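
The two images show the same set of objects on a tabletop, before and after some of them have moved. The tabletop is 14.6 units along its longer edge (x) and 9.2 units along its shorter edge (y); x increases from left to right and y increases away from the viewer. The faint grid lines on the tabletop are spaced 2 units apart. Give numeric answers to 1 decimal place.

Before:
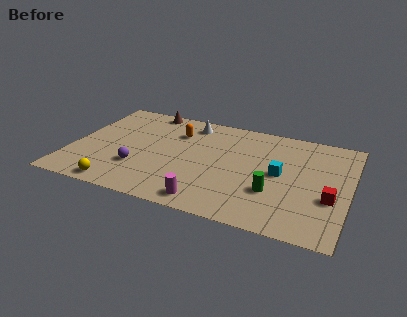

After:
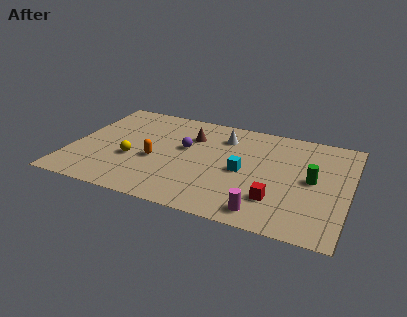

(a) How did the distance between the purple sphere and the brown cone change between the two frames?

-4.4

The distance was about 5.6 in the first image and 1.2 in the second, so they moved 4.4 units closer together.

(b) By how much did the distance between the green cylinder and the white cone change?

-1.4

The distance was about 6.9 in the first image and 5.5 in the second, so they moved 1.4 units closer together.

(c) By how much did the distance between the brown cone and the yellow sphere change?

-3.3

Before: roughly 7.5 units apart; after: 4.2. That's 3.3 units closer together.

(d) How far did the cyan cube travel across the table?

1.9

The cyan cube moved from about (11.0, 4.7) to (9.1, 4.3), a distance of √(1.9² + 0.4²) ≈ 1.9.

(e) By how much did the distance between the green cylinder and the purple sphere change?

-0.3

Before: roughly 7.1 units apart; after: 6.8. That's 0.3 units closer together.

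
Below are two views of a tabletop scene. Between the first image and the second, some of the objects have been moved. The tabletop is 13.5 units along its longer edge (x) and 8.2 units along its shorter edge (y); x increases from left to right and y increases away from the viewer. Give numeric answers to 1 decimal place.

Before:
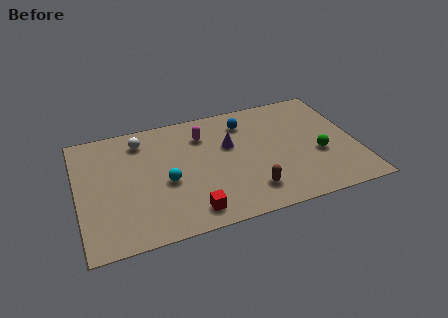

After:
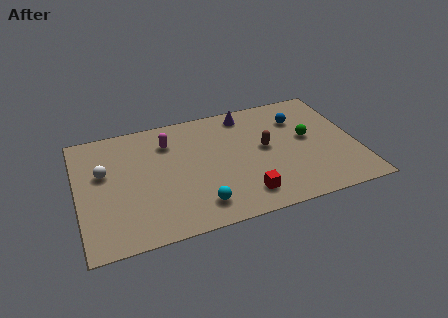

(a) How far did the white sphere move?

2.5

The white sphere was near (3.2, 6.7) before and (1.3, 5.0) after, so it travelled √(1.9² + 1.7²) ≈ 2.5 units.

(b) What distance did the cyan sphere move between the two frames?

2.4

The cyan sphere moved from about (4.2, 3.5) to (5.6, 1.5), a distance of √(1.4² + 2.0²) ≈ 2.4.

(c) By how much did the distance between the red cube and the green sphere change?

-2.2

The distance was about 6.7 in the first image and 4.5 in the second, so they moved 2.2 units closer together.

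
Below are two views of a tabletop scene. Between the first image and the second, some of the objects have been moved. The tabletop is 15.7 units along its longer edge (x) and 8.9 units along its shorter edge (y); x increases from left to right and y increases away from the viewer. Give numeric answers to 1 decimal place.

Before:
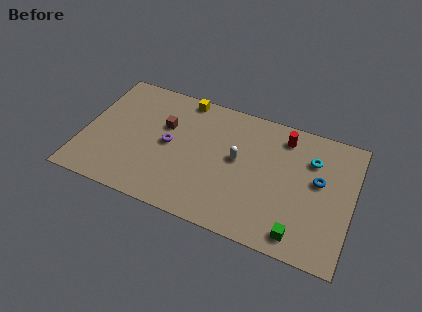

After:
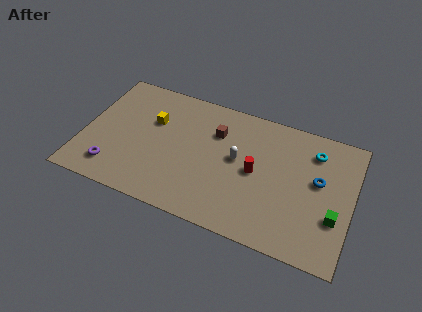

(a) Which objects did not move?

the white capsule and the blue torus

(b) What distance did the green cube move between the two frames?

2.6

The green cube moved from about (12.9, 1.2) to (14.8, 3.0), a distance of √(1.9² + 1.8²) ≈ 2.6.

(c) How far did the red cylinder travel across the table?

3.3

The red cylinder was near (11.5, 7.4) before and (10.1, 4.4) after, so it travelled √(1.4² + 3.0²) ≈ 3.3 units.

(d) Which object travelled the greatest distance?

the purple torus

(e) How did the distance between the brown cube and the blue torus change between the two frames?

-2.9

They were about 9.1 units apart before and 6.2 after — 2.9 units closer together.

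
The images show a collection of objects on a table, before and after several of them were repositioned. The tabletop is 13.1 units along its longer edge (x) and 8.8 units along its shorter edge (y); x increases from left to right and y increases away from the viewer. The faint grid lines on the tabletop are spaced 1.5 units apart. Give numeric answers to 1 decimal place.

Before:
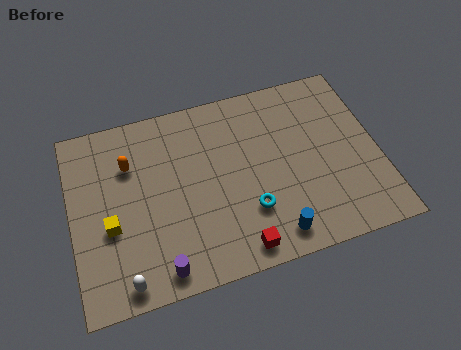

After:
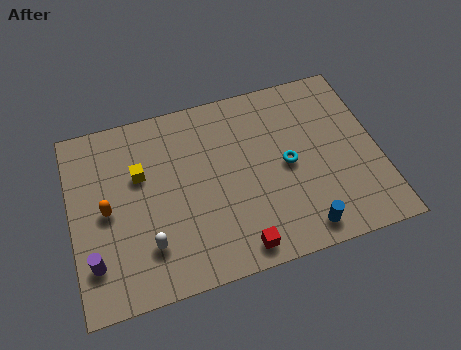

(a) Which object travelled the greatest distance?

the purple cylinder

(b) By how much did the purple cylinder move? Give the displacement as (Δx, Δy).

(-2.7, 1.1)

The purple cylinder was at about (3.5, 1.0) and moved to about (0.8, 2.1).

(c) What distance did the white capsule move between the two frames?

1.7

The white capsule moved from about (2.0, 0.9) to (3.1, 2.2), a distance of √(1.1² + 1.3²) ≈ 1.7.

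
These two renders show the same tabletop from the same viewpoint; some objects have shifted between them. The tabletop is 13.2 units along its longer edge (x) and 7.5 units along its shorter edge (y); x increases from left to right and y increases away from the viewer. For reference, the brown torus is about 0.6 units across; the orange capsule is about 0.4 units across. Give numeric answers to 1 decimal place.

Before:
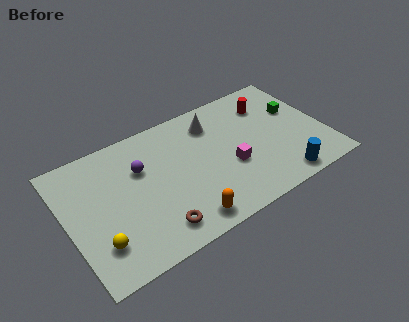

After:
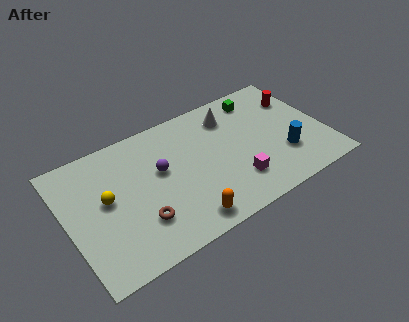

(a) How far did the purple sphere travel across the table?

1.1

The purple sphere moved from about (3.9, 5.0) to (4.8, 4.4), a distance of √(0.9² + 0.6²) ≈ 1.1.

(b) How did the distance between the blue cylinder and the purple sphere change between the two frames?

-1.3

The distance was about 7.8 in the first image and 6.5 in the second, so they moved 1.3 units closer together.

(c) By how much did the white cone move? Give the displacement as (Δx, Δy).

(0.9, 0.0)

From the two frames, the white cone sits at roughly (7.8, 5.9) before and (8.7, 5.9) after.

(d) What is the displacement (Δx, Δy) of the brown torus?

(-0.7, 0.8)

The brown torus was at about (4.1, 1.3) and moved to about (3.4, 2.1).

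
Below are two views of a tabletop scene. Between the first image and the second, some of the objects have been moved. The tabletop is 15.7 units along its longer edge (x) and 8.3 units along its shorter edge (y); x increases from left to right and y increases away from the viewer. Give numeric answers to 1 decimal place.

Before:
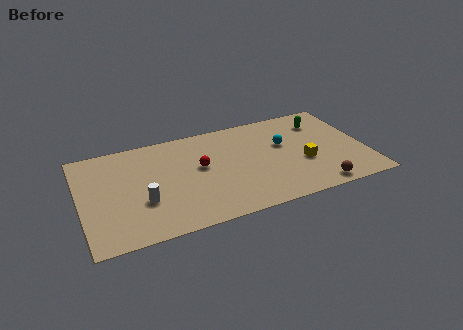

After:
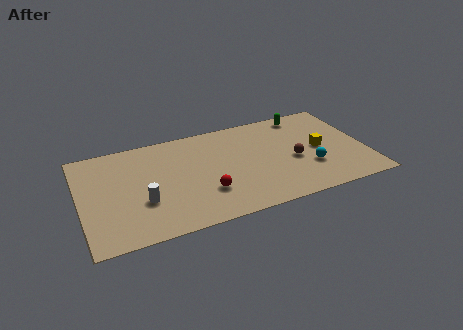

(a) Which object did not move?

the white cylinder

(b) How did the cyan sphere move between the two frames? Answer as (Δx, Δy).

(1.2, -2.4)

The cyan sphere was at about (11.3, 5.1) and moved to about (12.5, 2.7).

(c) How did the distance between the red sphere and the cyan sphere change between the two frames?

+1.1

They were about 4.7 units apart before and 5.8 after — 1.1 units further apart.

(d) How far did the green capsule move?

1.3

The green capsule moved from about (13.6, 6.4) to (12.7, 7.3), a distance of √(0.9² + 0.9²) ≈ 1.3.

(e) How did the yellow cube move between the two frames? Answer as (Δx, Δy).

(1.0, 0.9)

From the two frames, the yellow cube sits at roughly (12.2, 3.2) before and (13.2, 4.1) after.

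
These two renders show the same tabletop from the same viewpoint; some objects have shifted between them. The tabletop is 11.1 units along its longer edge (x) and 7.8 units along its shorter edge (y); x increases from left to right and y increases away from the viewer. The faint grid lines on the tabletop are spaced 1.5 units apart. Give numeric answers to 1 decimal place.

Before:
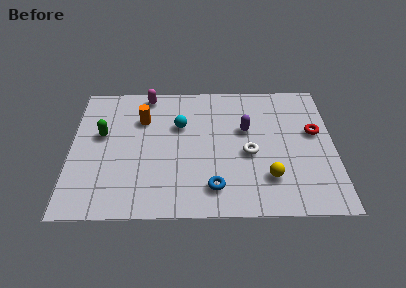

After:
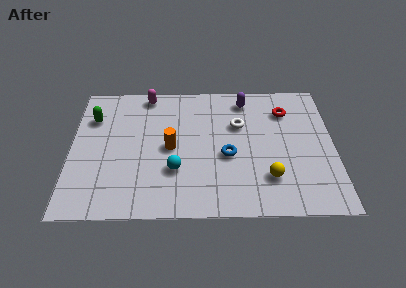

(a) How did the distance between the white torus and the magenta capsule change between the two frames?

-1.3

The distance was about 5.6 in the first image and 4.3 in the second, so they moved 1.3 units closer together.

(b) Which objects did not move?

the yellow sphere and the magenta capsule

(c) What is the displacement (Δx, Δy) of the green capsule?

(-0.4, 1.0)

The green capsule started near (1.3, 4.6) and ended near (0.9, 5.6).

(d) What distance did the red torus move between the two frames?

1.8

The red torus was near (10.3, 4.6) before and (9.1, 5.9) after, so it travelled √(1.2² + 1.3²) ≈ 1.8 units.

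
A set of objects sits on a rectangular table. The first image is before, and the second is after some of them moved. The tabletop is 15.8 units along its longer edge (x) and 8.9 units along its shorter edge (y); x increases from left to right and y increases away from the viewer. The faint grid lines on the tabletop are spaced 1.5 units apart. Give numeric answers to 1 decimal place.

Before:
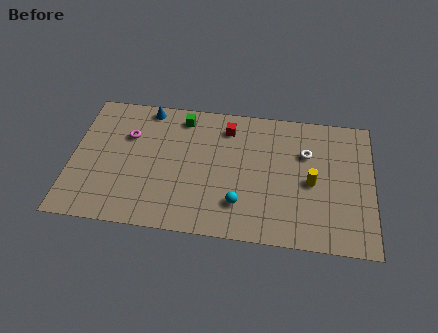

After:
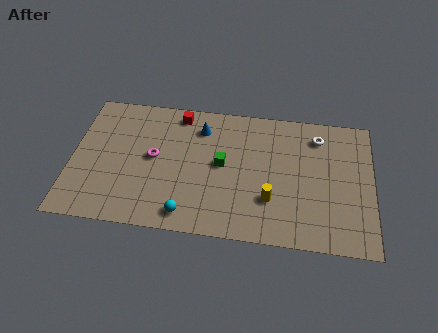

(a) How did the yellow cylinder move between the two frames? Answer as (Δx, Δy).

(-2.1, -1.4)

The yellow cylinder started near (12.6, 4.1) and ended near (10.5, 2.7).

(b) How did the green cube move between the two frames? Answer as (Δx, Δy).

(2.2, -2.9)

From the two frames, the green cube sits at roughly (5.7, 7.6) before and (7.9, 4.7) after.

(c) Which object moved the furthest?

the green cube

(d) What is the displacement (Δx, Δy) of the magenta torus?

(1.4, -1.3)

The magenta torus was at about (2.9, 6.0) and moved to about (4.3, 4.7).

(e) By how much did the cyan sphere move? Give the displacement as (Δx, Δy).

(-2.7, -1.0)

The cyan sphere started near (8.9, 2.2) and ended near (6.2, 1.2).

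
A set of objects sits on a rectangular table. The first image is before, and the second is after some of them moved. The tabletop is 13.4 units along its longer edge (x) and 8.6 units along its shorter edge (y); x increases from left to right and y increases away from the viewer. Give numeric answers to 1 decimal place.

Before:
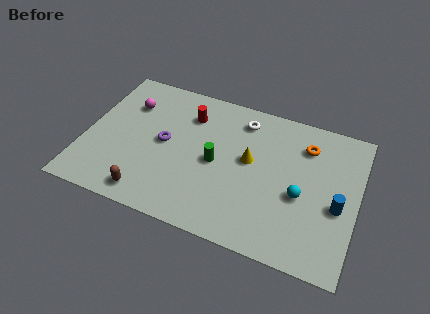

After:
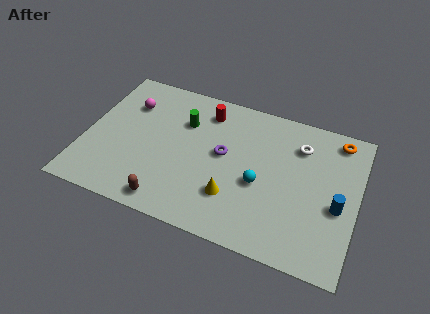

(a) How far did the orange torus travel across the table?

1.7

The orange torus was near (10.7, 6.6) before and (12.2, 7.5) after, so it travelled √(1.5² + 0.9²) ≈ 1.7 units.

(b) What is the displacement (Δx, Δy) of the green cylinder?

(-1.8, 1.9)

From the two frames, the green cylinder sits at roughly (6.5, 4.1) before and (4.7, 6.0) after.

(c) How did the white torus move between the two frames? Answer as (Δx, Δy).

(2.9, -0.6)

From the two frames, the white torus sits at roughly (7.5, 7.1) before and (10.4, 6.5) after.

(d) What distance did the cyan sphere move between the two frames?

2.0

The cyan sphere was near (10.7, 3.6) before and (8.7, 3.6) after, so it travelled √(2.0² + 0.0²) ≈ 2.0 units.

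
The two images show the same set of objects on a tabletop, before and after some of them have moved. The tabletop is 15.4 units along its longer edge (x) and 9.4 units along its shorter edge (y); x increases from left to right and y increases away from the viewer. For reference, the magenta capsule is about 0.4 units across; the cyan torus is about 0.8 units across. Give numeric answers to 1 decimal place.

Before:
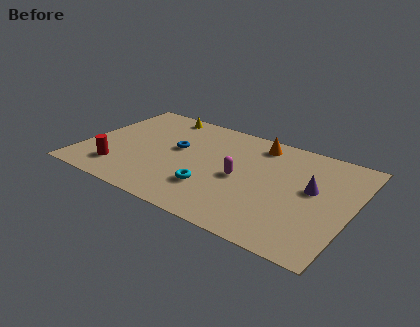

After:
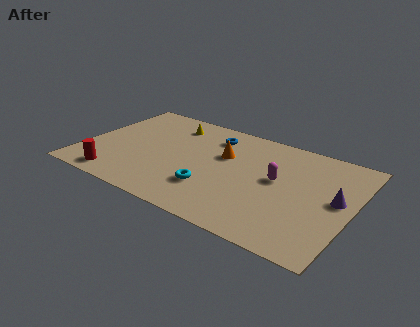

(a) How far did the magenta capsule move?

2.2

The magenta capsule was near (9.1, 4.4) before and (11.1, 5.2) after, so it travelled √(2.0² + 0.8²) ≈ 2.2 units.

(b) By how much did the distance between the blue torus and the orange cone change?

-3.4

They were about 5.1 units apart before and 1.7 after — 3.4 units closer together.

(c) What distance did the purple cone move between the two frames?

1.4

The purple cone was near (13.1, 5.3) before and (14.5, 5.0) after, so it travelled √(1.4² + 0.3²) ≈ 1.4 units.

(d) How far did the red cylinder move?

0.8

The red cylinder was near (2.4, 2.0) before and (2.4, 1.2) after, so it travelled √(0.0² + 0.8²) ≈ 0.8 units.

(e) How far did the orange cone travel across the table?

2.6

The orange cone moved from about (9.6, 8.0) to (7.9, 6.0), a distance of √(1.7² + 2.0²) ≈ 2.6.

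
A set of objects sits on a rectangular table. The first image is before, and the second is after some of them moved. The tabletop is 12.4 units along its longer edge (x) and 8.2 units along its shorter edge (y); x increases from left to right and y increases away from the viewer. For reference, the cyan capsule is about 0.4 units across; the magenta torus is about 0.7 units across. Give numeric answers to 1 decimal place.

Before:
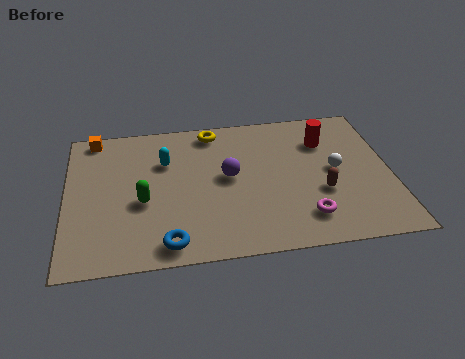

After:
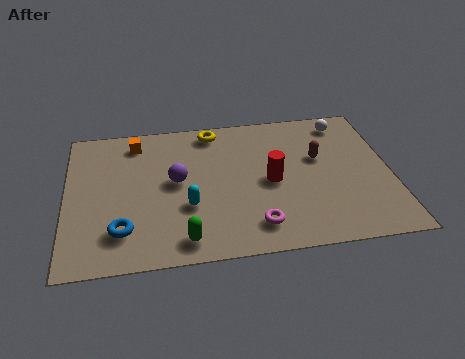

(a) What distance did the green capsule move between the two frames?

2.7

The green capsule was near (2.9, 3.4) before and (4.4, 1.1) after, so it travelled √(1.5² + 2.3²) ≈ 2.7 units.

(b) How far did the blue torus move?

1.9

The blue torus moved from about (3.8, 1.0) to (2.1, 1.9), a distance of √(1.7² + 0.9²) ≈ 1.9.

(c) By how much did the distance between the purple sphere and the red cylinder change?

-0.5

Before: roughly 4.1 units apart; after: 3.6. That's 0.5 units closer together.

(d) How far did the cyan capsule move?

2.8

The cyan capsule moved from about (3.8, 5.6) to (4.6, 2.9), a distance of √(0.8² + 2.7²) ≈ 2.8.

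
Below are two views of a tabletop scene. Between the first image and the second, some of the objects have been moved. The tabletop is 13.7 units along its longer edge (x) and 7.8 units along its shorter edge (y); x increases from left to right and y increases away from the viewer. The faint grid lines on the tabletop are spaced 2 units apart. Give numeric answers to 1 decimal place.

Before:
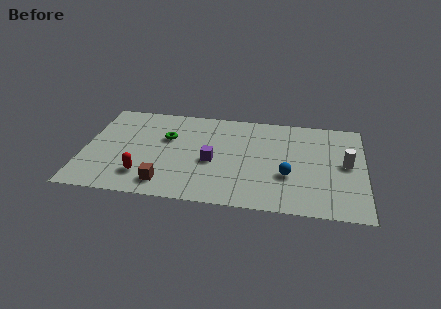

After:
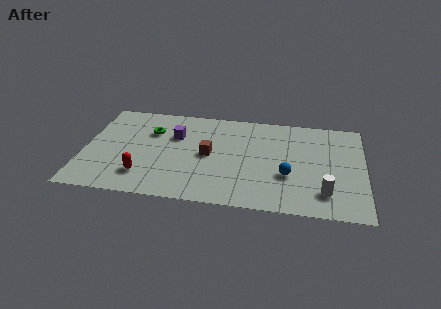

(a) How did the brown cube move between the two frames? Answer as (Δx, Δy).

(2.0, 2.6)

The brown cube started near (4.1, 1.3) and ended near (6.1, 3.9).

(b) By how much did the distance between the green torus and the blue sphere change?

+0.9

The distance was about 6.4 in the first image and 7.3 in the second, so they moved 0.9 units further apart.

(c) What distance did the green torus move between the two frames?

0.9

From (4.0, 5.0) to (3.2, 5.4), the green torus covered √(0.8² + 0.4²) ≈ 0.9 units.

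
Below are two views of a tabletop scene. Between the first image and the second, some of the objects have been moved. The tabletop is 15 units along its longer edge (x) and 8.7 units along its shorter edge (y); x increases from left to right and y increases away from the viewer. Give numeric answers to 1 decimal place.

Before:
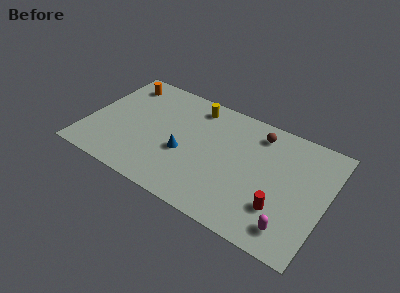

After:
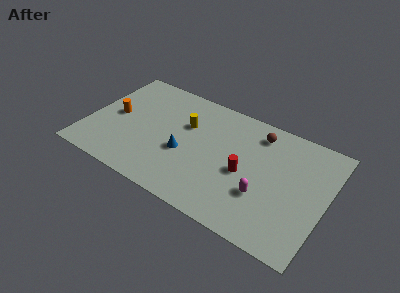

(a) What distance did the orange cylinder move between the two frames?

2.8

From (1.6, 7.2) to (1.6, 4.4), the orange cylinder covered √(0.0² + 2.8²) ≈ 2.8 units.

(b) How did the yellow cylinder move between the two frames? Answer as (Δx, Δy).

(-0.3, -1.7)

The yellow cylinder was at about (6.3, 7.4) and moved to about (6.0, 5.7).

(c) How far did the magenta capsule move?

2.4

The magenta capsule moved from about (13.2, 1.5) to (11.3, 2.9), a distance of √(1.9² + 1.4²) ≈ 2.4.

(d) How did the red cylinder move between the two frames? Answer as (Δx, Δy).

(-2.4, 1.4)

From the two frames, the red cylinder sits at roughly (12.4, 2.5) before and (10.0, 3.9) after.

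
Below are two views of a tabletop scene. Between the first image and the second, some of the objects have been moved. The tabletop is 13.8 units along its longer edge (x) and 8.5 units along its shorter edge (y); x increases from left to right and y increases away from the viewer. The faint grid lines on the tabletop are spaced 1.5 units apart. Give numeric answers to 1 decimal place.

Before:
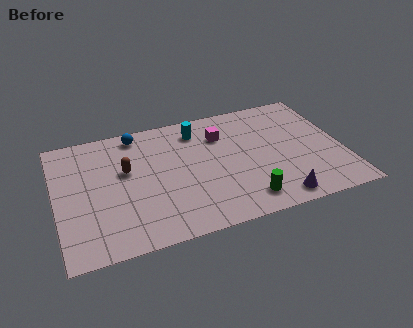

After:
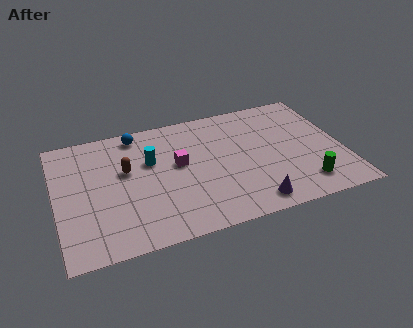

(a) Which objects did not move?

the blue sphere and the brown capsule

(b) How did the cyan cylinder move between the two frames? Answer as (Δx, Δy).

(-2.4, -1.5)

The cyan cylinder was at about (7.0, 6.9) and moved to about (4.6, 5.4).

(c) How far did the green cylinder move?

2.9

The green cylinder moved from about (8.8, 1.4) to (11.7, 1.6), a distance of √(2.9² + 0.2²) ≈ 2.9.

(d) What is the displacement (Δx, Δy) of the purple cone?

(-1.2, 0.1)

The purple cone was at about (10.3, 1.0) and moved to about (9.1, 1.1).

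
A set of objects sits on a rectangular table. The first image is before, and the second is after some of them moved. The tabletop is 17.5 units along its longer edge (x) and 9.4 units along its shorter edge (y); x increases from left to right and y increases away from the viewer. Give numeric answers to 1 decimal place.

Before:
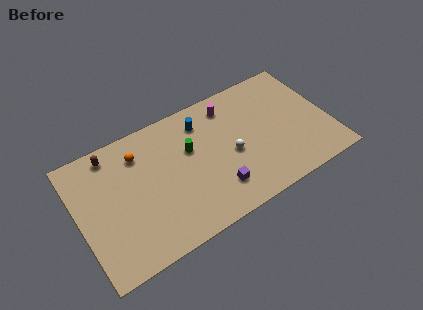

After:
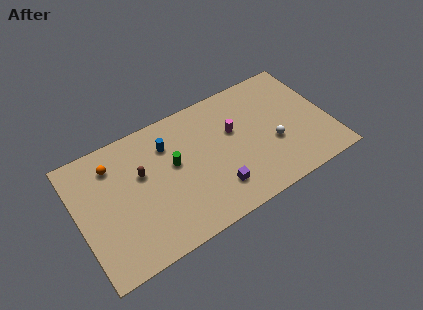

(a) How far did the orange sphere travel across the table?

1.8

From (4.5, 7.3) to (2.7, 7.4), the orange sphere covered √(1.8² + 0.1²) ≈ 1.8 units.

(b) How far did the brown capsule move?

3.0

The brown capsule moved from about (2.7, 8.2) to (4.5, 5.8), a distance of √(1.8² + 2.4²) ≈ 3.0.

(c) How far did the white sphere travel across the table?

3.0

From (10.6, 4.2) to (13.5, 3.6), the white sphere covered √(2.9² + 0.6²) ≈ 3.0 units.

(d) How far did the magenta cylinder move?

2.0

From (11.0, 7.8) to (11.0, 5.8), the magenta cylinder covered √(0.0² + 2.0²) ≈ 2.0 units.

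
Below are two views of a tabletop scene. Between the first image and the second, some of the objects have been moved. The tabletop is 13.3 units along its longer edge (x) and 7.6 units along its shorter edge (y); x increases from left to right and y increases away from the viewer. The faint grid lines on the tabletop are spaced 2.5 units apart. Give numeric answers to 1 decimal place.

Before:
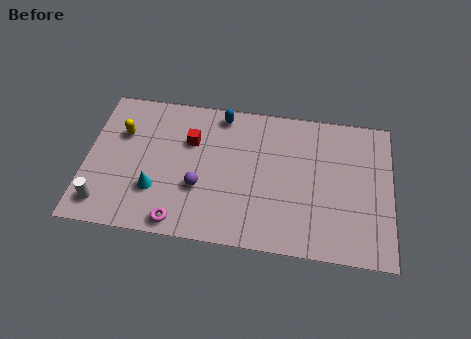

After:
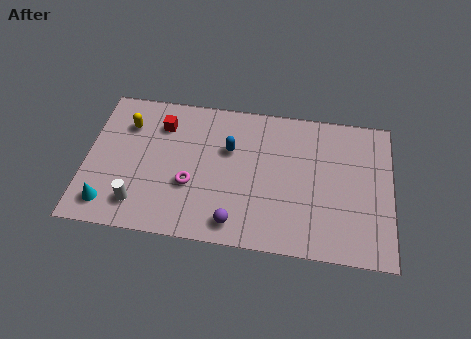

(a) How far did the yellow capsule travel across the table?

0.5

The yellow capsule moved from about (1.5, 5.1) to (1.7, 5.6), a distance of √(0.2² + 0.5²) ≈ 0.5.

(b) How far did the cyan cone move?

2.2

The cyan cone moved from about (3.1, 2.3) to (1.1, 1.3), a distance of √(2.0² + 1.0²) ≈ 2.2.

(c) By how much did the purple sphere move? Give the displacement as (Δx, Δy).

(1.6, -1.6)

The purple sphere was at about (5.0, 2.7) and moved to about (6.6, 1.1).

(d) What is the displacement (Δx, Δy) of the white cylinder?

(1.5, 0.2)

The white cylinder started near (0.9, 1.3) and ended near (2.4, 1.5).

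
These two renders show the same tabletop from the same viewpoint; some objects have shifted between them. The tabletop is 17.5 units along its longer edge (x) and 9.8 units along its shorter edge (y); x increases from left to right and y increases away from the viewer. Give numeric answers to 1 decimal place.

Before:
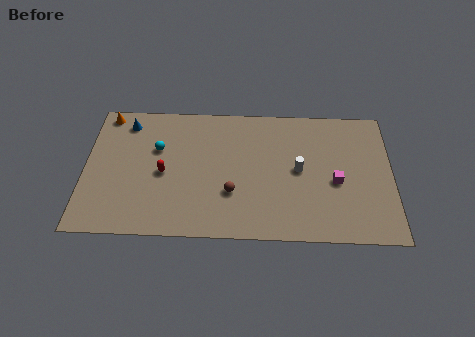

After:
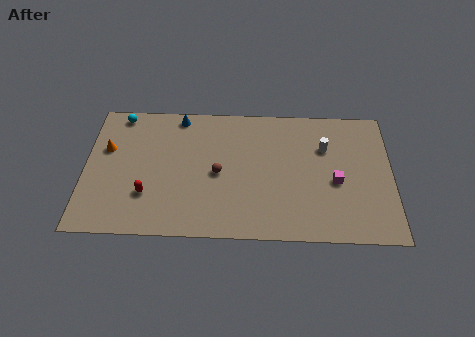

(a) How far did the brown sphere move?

1.6

From (8.4, 3.2) to (7.6, 4.6), the brown sphere covered √(0.8² + 1.4²) ≈ 1.6 units.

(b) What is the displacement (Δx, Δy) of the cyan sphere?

(-2.2, 2.5)

The cyan sphere started near (4.1, 6.3) and ended near (1.9, 8.8).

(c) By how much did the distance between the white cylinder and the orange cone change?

+0.8

The distance was about 11.7 in the first image and 12.5 in the second, so they moved 0.8 units further apart.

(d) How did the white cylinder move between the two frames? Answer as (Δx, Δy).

(1.5, 1.7)

The white cylinder started near (12.2, 5.0) and ended near (13.7, 6.7).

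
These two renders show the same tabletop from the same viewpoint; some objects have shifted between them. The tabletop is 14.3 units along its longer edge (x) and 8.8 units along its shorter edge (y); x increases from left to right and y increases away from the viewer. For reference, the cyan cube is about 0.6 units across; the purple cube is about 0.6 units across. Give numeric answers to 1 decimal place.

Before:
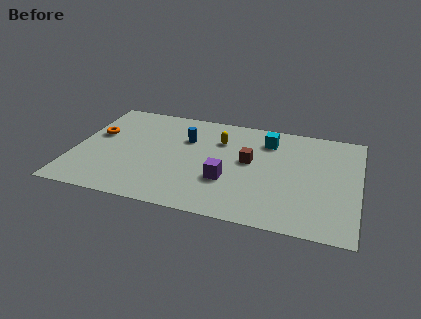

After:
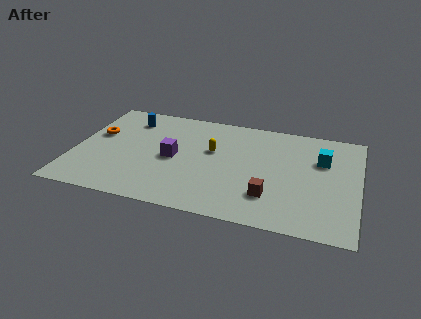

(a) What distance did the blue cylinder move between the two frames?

3.2

From (5.5, 6.0) to (2.5, 7.0), the blue cylinder covered √(3.0² + 1.0²) ≈ 3.2 units.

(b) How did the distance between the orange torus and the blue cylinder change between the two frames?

-2.3

The distance was about 4.6 in the first image and 2.3 in the second, so they moved 2.3 units closer together.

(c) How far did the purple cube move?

3.0

From (7.8, 3.0) to (5.0, 4.2), the purple cube covered √(2.8² + 1.2²) ≈ 3.0 units.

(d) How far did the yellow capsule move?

1.0

From (7.2, 6.3) to (6.9, 5.3), the yellow capsule covered √(0.3² + 1.0²) ≈ 1.0 units.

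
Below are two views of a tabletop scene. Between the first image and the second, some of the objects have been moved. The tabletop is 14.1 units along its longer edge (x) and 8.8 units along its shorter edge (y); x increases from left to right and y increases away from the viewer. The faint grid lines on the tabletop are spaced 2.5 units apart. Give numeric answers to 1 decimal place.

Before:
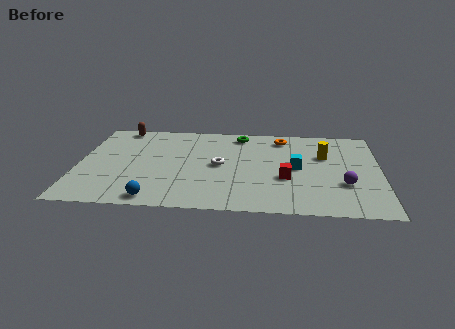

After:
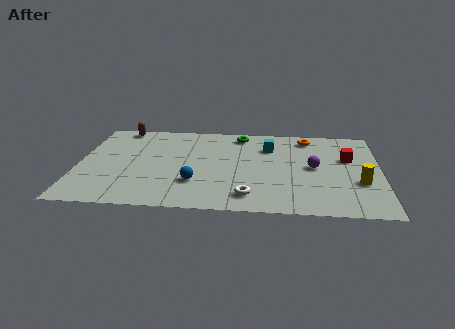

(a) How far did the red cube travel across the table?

3.6

The red cube moved from about (9.7, 3.3) to (12.6, 5.5), a distance of √(2.9² + 2.2²) ≈ 3.6.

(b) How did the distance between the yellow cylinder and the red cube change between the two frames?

-0.5

Before: roughly 3.0 units apart; after: 2.5. That's 0.5 units closer together.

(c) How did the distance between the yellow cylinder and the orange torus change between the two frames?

+2.4

Before: roughly 2.6 units apart; after: 5.0. That's 2.4 units further apart.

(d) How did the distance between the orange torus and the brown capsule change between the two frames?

+1.2

They were about 7.7 units apart before and 8.9 after — 1.2 units further apart.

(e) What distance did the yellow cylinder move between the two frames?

3.1

The yellow cylinder moved from about (11.5, 5.7) to (13.1, 3.1), a distance of √(1.6² + 2.6²) ≈ 3.1.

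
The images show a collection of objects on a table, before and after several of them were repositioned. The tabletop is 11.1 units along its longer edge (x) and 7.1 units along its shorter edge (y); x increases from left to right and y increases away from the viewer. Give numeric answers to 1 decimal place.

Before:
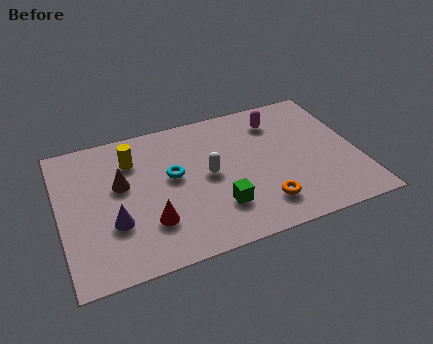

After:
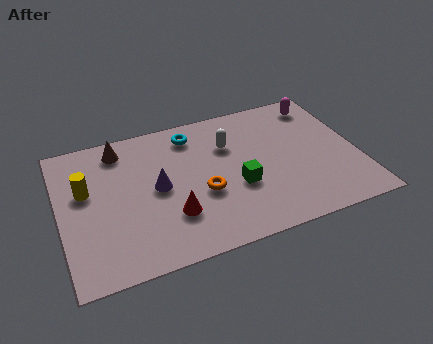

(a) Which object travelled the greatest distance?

the orange torus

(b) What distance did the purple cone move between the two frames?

2.1

The purple cone moved from about (1.9, 2.4) to (3.6, 3.6), a distance of √(1.7² + 1.2²) ≈ 2.1.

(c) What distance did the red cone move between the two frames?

0.8

The red cone moved from about (3.2, 2.0) to (4.0, 2.1), a distance of √(0.8² + 0.1²) ≈ 0.8.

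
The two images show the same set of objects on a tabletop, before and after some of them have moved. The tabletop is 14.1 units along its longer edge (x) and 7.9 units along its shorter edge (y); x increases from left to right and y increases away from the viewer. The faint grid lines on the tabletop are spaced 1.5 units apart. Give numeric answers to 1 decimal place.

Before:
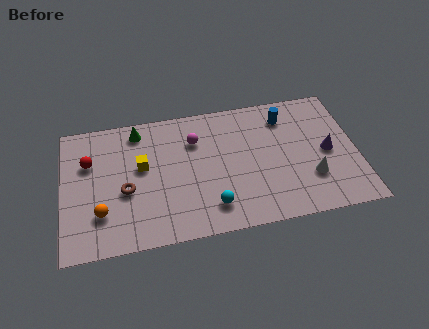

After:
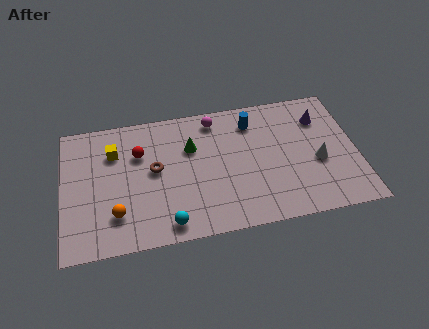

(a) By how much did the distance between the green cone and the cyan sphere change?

-1.7

The distance was about 6.2 in the first image and 4.5 in the second, so they moved 1.7 units closer together.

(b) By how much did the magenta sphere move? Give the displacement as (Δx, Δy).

(1.0, 1.1)

The magenta sphere started near (6.4, 5.7) and ended near (7.4, 6.8).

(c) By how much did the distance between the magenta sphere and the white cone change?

-0.4

Before: roughly 6.3 units apart; after: 5.9. That's 0.4 units closer together.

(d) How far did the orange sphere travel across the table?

0.7

From (1.8, 2.2) to (2.5, 2.0), the orange sphere covered √(0.7² + 0.2²) ≈ 0.7 units.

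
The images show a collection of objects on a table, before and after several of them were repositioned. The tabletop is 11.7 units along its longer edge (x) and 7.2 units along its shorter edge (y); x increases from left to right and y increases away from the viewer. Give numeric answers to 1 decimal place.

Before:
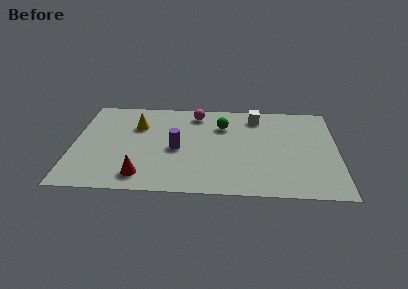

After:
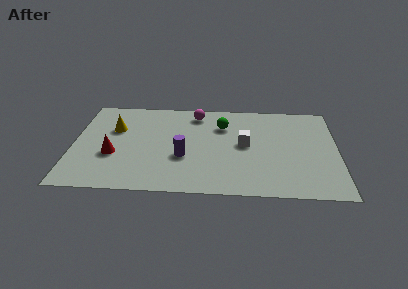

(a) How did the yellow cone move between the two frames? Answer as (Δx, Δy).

(-1.0, -0.3)

From the two frames, the yellow cone sits at roughly (2.8, 5.0) before and (1.8, 4.7) after.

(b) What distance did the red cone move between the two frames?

2.0

The red cone was near (3.1, 1.2) before and (1.8, 2.7) after, so it travelled √(1.3² + 1.5²) ≈ 2.0 units.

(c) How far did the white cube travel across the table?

2.3

The white cube moved from about (8.1, 6.0) to (7.6, 3.8), a distance of √(0.5² + 2.2²) ≈ 2.3.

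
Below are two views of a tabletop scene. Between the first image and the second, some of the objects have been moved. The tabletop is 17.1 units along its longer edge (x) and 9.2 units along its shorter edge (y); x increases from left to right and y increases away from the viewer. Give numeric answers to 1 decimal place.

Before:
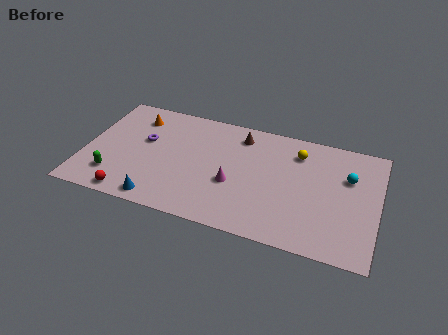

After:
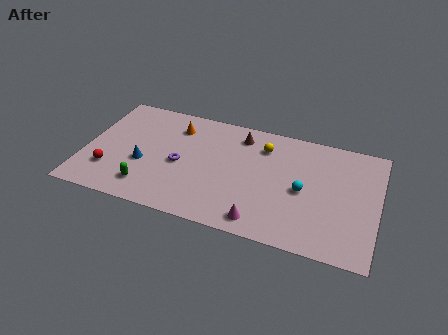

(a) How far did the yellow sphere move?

2.0

The yellow sphere was near (12.3, 7.2) before and (10.3, 7.1) after, so it travelled √(2.0² + 0.1²) ≈ 2.0 units.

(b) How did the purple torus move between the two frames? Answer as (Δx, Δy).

(2.2, -1.3)

The purple torus was at about (3.4, 5.5) and moved to about (5.6, 4.2).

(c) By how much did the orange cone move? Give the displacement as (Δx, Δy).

(2.4, -0.1)

From the two frames, the orange cone sits at roughly (2.7, 7.3) before and (5.1, 7.2) after.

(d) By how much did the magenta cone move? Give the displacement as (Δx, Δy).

(1.8, -2.4)

The magenta cone started near (8.8, 3.6) and ended near (10.6, 1.2).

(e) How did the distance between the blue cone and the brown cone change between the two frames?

-1.1

The distance was about 7.8 in the first image and 6.7 in the second, so they moved 1.1 units closer together.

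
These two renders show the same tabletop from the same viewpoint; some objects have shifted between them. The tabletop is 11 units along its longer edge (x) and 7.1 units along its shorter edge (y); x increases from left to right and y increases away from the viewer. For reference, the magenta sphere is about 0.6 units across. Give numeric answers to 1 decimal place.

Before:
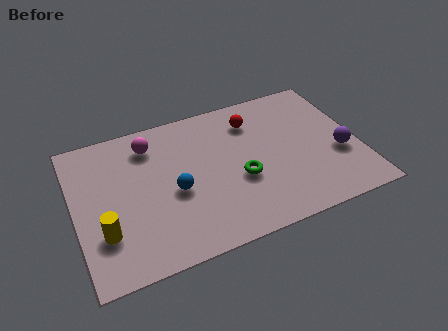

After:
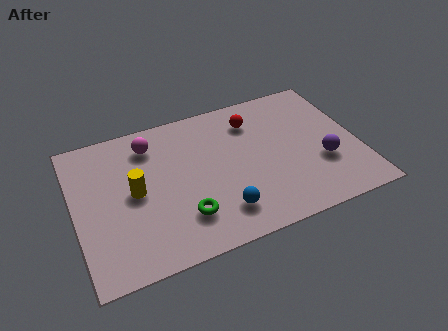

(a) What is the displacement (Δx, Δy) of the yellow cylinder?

(1.3, 1.5)

From the two frames, the yellow cylinder sits at roughly (1.0, 2.1) before and (2.3, 3.6) after.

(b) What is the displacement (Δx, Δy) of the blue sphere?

(1.6, -1.6)

The blue sphere was at about (3.8, 3.1) and moved to about (5.4, 1.5).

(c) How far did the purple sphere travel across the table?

0.7

The purple sphere moved from about (10.2, 2.7) to (9.5, 2.5), a distance of √(0.7² + 0.2²) ≈ 0.7.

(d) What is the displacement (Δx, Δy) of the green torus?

(-2.3, -1.0)

The green torus started near (6.3, 2.8) and ended near (4.0, 1.8).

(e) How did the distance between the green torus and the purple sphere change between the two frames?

+1.6

They were about 3.9 units apart before and 5.5 after — 1.6 units further apart.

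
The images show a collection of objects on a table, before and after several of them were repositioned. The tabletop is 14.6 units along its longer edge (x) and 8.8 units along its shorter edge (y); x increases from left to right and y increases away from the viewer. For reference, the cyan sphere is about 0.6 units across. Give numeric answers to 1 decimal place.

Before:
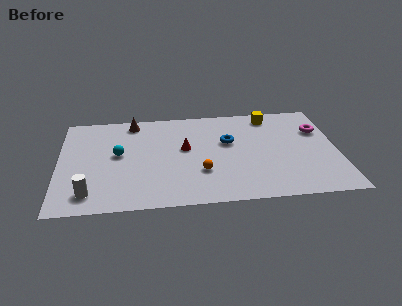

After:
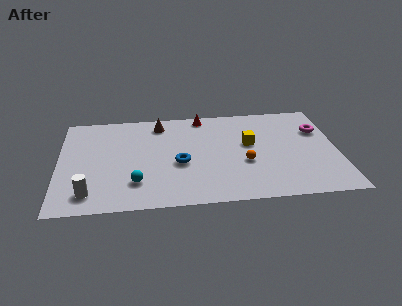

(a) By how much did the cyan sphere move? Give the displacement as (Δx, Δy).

(0.9, -2.6)

The cyan sphere started near (3.1, 4.8) and ended near (4.0, 2.2).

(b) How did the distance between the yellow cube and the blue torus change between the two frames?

+0.8

They were about 3.2 units apart before and 4.0 after — 0.8 units further apart.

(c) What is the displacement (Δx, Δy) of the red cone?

(1.0, 2.9)

The red cone was at about (6.6, 5.0) and moved to about (7.6, 7.9).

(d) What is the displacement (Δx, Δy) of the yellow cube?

(-1.2, -2.5)

From the two frames, the yellow cube sits at roughly (11.2, 7.6) before and (10.0, 5.1) after.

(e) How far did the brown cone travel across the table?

1.4

From (3.9, 7.7) to (5.3, 7.4), the brown cone covered √(1.4² + 0.3²) ≈ 1.4 units.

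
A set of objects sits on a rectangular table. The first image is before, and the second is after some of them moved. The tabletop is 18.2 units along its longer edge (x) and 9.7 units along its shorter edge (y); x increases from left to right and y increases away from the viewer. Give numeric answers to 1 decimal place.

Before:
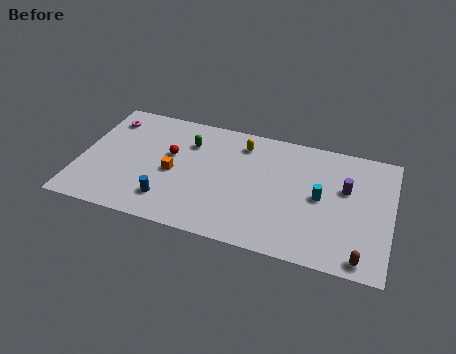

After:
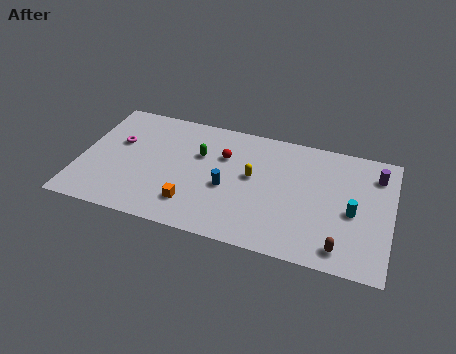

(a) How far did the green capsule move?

1.1

From (6.2, 7.1) to (6.9, 6.3), the green capsule covered √(0.7² + 0.8²) ≈ 1.1 units.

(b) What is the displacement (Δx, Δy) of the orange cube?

(1.3, -2.2)

The orange cube started near (5.5, 4.4) and ended near (6.8, 2.2).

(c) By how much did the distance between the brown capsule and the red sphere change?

-3.6

The distance was about 12.5 in the first image and 8.9 in the second, so they moved 3.6 units closer together.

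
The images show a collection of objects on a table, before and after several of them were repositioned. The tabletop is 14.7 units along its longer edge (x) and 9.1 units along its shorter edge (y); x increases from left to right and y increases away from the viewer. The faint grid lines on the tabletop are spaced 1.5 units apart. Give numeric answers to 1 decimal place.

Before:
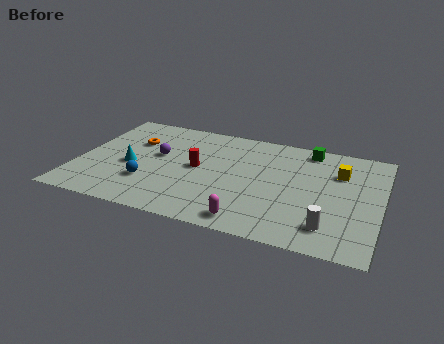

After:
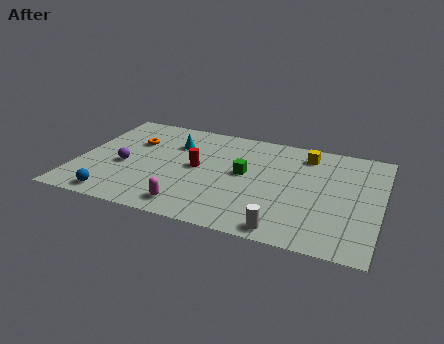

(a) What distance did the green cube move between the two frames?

4.2

The green cube was near (11.0, 8.0) before and (8.1, 4.9) after, so it travelled √(2.9² + 3.1²) ≈ 4.2 units.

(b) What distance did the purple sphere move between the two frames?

2.1

From (3.8, 5.2) to (2.3, 3.8), the purple sphere covered √(1.5² + 1.4²) ≈ 2.1 units.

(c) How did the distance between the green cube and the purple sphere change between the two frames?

-1.8

They were about 7.7 units apart before and 5.9 after — 1.8 units closer together.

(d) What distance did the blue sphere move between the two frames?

2.2

The blue sphere was near (3.6, 2.7) before and (2.2, 1.0) after, so it travelled √(1.4² + 1.7²) ≈ 2.2 units.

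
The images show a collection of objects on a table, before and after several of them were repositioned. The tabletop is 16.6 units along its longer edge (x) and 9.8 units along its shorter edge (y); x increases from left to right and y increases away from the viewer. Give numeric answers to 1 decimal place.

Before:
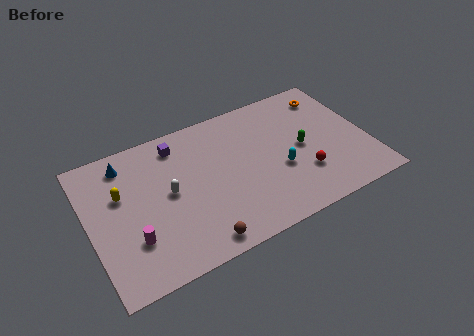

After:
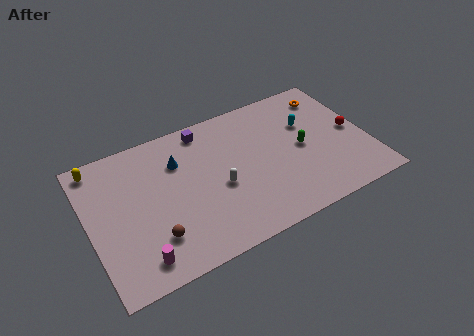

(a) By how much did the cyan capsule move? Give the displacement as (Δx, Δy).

(2.1, 2.6)

The cyan capsule was at about (11.2, 3.8) and moved to about (13.3, 6.4).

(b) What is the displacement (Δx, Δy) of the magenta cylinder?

(0.2, -1.4)

From the two frames, the magenta cylinder sits at roughly (2.3, 2.9) before and (2.5, 1.5) after.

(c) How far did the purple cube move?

1.7

The purple cube moved from about (5.6, 8.2) to (7.3, 8.6), a distance of √(1.7² + 0.4²) ≈ 1.7.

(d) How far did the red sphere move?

3.8

The red sphere was near (12.5, 2.9) before and (15.8, 4.8) after, so it travelled √(3.3² + 1.9²) ≈ 3.8 units.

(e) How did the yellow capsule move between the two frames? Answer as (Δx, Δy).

(-1.1, 2.5)

The yellow capsule was at about (2.0, 6.2) and moved to about (0.9, 8.7).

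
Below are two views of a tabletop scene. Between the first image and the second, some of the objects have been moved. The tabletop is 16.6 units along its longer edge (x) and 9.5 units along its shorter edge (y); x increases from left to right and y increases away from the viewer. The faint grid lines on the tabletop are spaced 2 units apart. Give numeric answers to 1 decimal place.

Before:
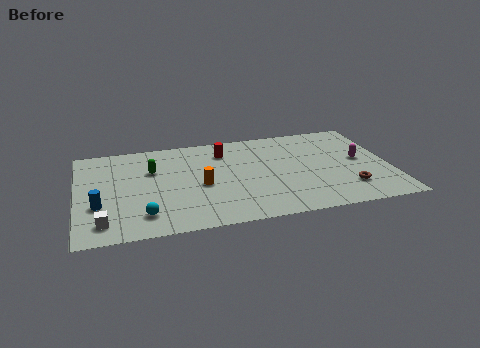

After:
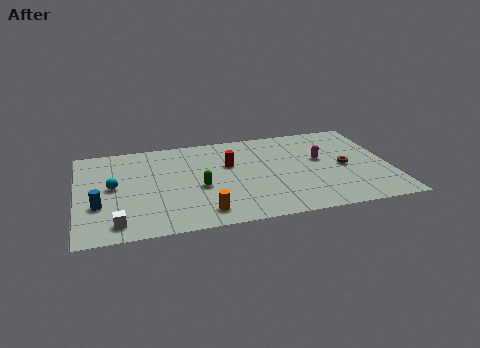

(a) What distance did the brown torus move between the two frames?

2.2

From (14.2, 2.3) to (14.2, 4.5), the brown torus covered √(0.0² + 2.2²) ≈ 2.2 units.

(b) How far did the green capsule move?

3.3

The green capsule was near (4.0, 6.3) before and (6.4, 4.0) after, so it travelled √(2.4² + 2.3²) ≈ 3.3 units.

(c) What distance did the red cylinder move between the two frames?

1.4

The red cylinder moved from about (7.9, 7.4) to (8.1, 6.0), a distance of √(0.2² + 1.4²) ≈ 1.4.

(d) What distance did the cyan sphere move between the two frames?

3.4

The cyan sphere was near (3.4, 1.9) before and (1.9, 5.0) after, so it travelled √(1.5² + 3.1²) ≈ 3.4 units.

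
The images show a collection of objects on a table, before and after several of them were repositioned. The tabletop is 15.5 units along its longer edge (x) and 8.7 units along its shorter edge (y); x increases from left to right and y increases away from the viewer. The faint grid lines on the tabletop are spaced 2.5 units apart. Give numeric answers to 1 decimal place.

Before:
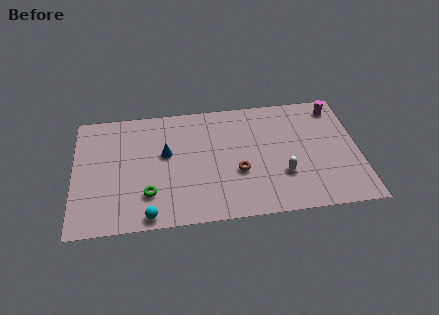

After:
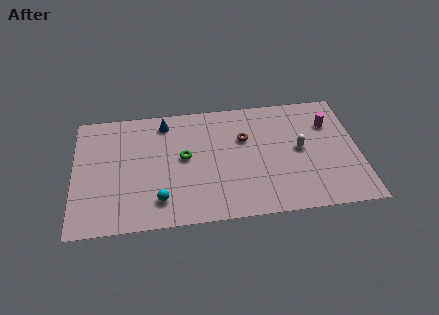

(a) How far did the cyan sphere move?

1.2

The cyan sphere moved from about (4.0, 0.8) to (4.6, 1.8), a distance of √(0.6² + 1.0²) ≈ 1.2.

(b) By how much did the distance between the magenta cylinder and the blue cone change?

-0.6

The distance was about 9.7 in the first image and 9.1 in the second, so they moved 0.6 units closer together.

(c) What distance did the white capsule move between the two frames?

2.0

The white capsule was near (11.3, 2.8) before and (12.3, 4.5) after, so it travelled √(1.0² + 1.7²) ≈ 2.0 units.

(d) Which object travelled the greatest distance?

the green torus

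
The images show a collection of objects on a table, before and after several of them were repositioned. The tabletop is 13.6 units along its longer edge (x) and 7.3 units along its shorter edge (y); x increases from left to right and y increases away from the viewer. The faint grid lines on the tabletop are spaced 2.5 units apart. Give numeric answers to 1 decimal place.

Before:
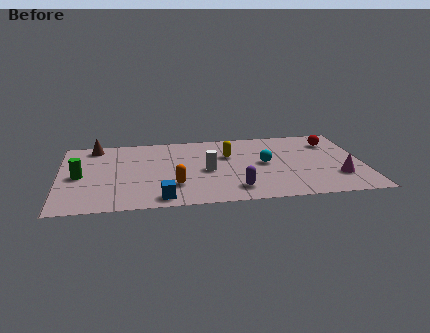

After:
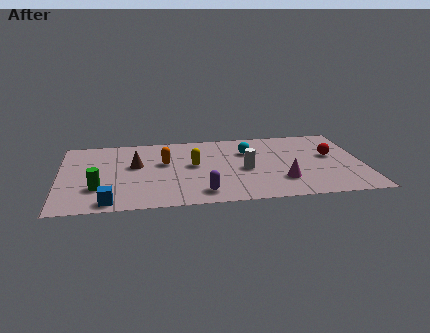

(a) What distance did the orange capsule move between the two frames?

2.3

From (5.1, 2.1) to (4.7, 4.4), the orange capsule covered √(0.4² + 2.3²) ≈ 2.3 units.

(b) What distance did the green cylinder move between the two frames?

1.5

The green cylinder moved from about (0.9, 3.5) to (1.7, 2.2), a distance of √(0.8² + 1.3²) ≈ 1.5.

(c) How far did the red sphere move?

1.4

From (12.3, 5.6) to (12.2, 4.2), the red sphere covered √(0.1² + 1.4²) ≈ 1.4 units.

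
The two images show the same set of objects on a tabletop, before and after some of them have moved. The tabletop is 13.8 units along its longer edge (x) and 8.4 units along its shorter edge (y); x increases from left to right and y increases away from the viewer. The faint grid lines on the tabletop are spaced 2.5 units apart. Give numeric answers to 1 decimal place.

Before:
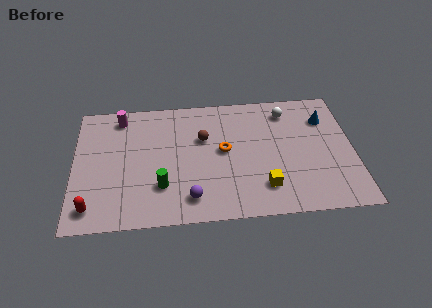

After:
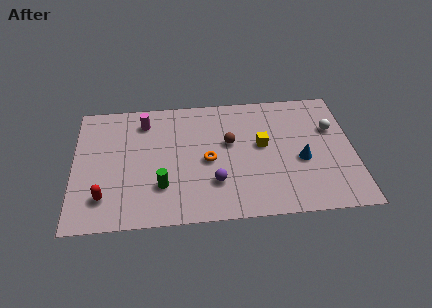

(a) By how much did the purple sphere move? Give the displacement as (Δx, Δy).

(1.2, 0.9)

The purple sphere started near (5.7, 1.5) and ended near (6.9, 2.4).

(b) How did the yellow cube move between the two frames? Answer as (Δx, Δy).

(0.0, 2.8)

The yellow cube started near (9.3, 1.9) and ended near (9.3, 4.7).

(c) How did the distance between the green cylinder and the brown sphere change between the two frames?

+0.6

The distance was about 3.7 in the first image and 4.3 in the second, so they moved 0.6 units further apart.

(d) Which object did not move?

the green cylinder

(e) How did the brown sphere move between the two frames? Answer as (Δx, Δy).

(1.3, -0.4)

The brown sphere was at about (6.4, 5.4) and moved to about (7.7, 5.0).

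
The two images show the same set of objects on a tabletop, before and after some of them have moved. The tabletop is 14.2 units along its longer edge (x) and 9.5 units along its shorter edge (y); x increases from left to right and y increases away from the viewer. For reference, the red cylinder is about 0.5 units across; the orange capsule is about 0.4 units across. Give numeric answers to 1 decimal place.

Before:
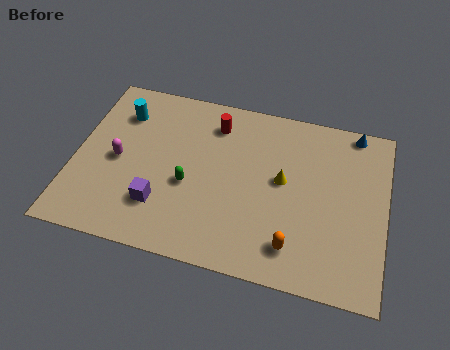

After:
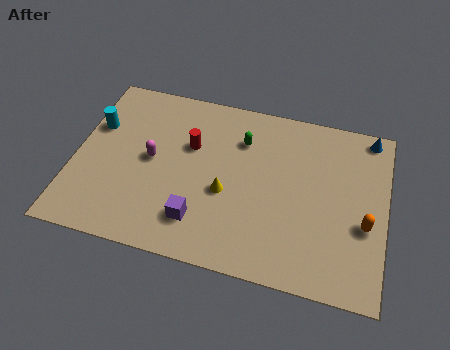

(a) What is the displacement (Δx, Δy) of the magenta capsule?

(1.5, 0.4)

From the two frames, the magenta capsule sits at roughly (2.0, 4.5) before and (3.5, 4.9) after.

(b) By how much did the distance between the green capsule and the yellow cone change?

-1.3

Before: roughly 4.4 units apart; after: 3.1. That's 1.3 units closer together.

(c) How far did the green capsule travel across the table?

3.8

The green capsule moved from about (5.3, 3.9) to (7.5, 7.0), a distance of √(2.2² + 3.1²) ≈ 3.8.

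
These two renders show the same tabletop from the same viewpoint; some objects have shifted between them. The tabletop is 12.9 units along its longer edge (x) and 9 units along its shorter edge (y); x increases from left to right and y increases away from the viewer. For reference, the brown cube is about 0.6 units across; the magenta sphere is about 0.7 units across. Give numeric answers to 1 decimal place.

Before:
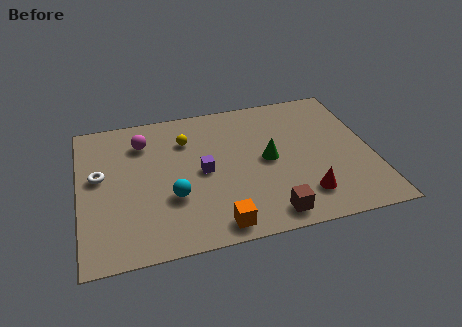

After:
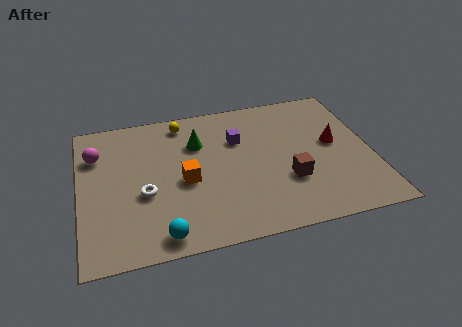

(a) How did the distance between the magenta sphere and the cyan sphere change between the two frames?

+2.1

Before: roughly 4.0 units apart; after: 6.1. That's 2.1 units further apart.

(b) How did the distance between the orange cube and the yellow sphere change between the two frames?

-1.9

They were about 5.7 units apart before and 3.8 after — 1.9 units closer together.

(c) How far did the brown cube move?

2.1

The brown cube was near (8.1, 1.1) before and (9.1, 3.0) after, so it travelled √(1.0² + 1.9²) ≈ 2.1 units.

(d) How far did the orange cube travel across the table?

3.2

From (5.8, 1.0) to (4.6, 4.0), the orange cube covered √(1.2² + 3.0²) ≈ 3.2 units.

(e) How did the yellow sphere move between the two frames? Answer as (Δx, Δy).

(-0.1, 1.2)

The yellow sphere was at about (4.8, 6.6) and moved to about (4.7, 7.8).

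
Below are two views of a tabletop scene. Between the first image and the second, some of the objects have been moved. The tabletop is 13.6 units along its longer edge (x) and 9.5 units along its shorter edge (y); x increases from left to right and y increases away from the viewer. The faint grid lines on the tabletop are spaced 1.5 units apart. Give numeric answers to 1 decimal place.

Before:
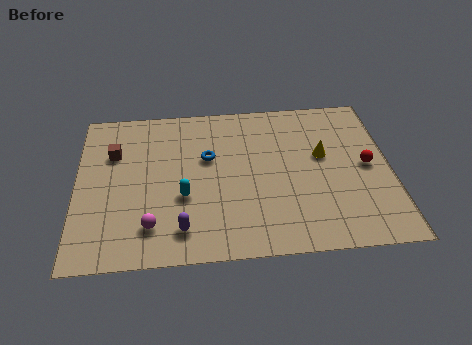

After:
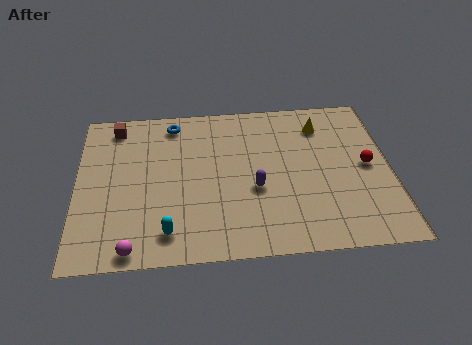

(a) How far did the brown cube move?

1.7

The brown cube moved from about (1.6, 6.5) to (1.7, 8.2), a distance of √(0.1² + 1.7²) ≈ 1.7.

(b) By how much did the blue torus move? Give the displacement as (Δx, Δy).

(-1.5, 2.3)

The blue torus was at about (5.7, 5.9) and moved to about (4.2, 8.2).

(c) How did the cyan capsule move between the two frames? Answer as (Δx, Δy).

(-0.7, -2.0)

From the two frames, the cyan capsule sits at roughly (4.6, 3.6) before and (3.9, 1.6) after.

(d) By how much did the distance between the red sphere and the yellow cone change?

+1.2

They were about 2.1 units apart before and 3.3 after — 1.2 units further apart.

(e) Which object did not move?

the red sphere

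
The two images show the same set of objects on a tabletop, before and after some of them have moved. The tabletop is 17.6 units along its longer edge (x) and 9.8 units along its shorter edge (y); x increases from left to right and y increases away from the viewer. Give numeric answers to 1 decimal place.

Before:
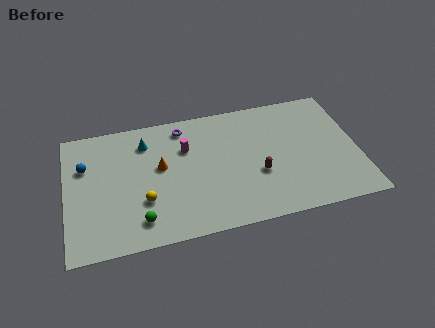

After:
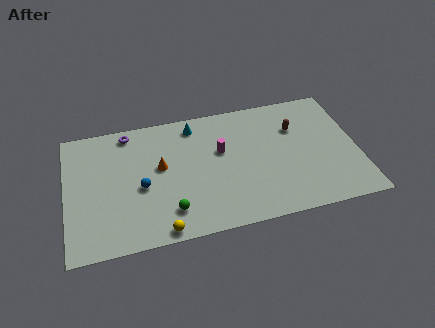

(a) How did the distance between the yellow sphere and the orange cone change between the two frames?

+2.2

Before: roughly 2.6 units apart; after: 4.8. That's 2.2 units further apart.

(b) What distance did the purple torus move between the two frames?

3.3

From (7.2, 8.4) to (3.9, 8.7), the purple torus covered √(3.3² + 0.3²) ≈ 3.3 units.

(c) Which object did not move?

the orange cone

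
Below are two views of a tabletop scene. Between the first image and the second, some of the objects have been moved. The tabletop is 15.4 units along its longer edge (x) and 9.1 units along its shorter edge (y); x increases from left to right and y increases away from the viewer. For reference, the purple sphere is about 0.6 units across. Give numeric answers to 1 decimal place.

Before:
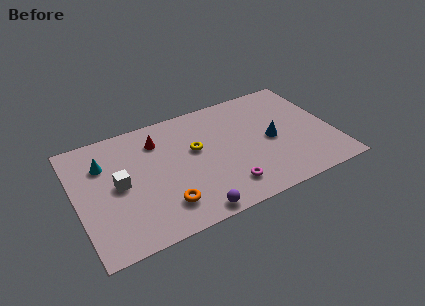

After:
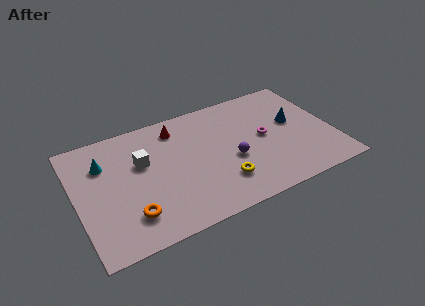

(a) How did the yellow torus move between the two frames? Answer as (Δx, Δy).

(1.2, -3.1)

The yellow torus started near (7.2, 5.4) and ended near (8.4, 2.3).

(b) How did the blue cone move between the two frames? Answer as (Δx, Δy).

(1.5, 0.9)

The blue cone started near (11.7, 4.3) and ended near (13.2, 5.2).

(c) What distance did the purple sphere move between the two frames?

4.0

The purple sphere was near (6.4, 0.8) before and (9.2, 3.7) after, so it travelled √(2.8² + 2.9²) ≈ 4.0 units.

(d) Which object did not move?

the cyan cone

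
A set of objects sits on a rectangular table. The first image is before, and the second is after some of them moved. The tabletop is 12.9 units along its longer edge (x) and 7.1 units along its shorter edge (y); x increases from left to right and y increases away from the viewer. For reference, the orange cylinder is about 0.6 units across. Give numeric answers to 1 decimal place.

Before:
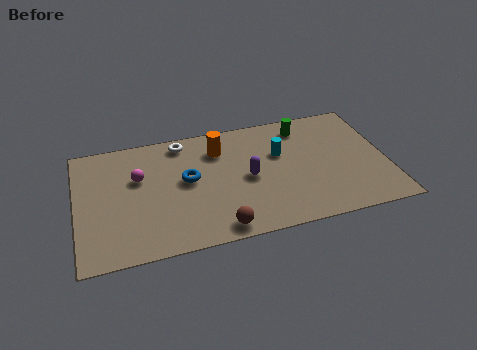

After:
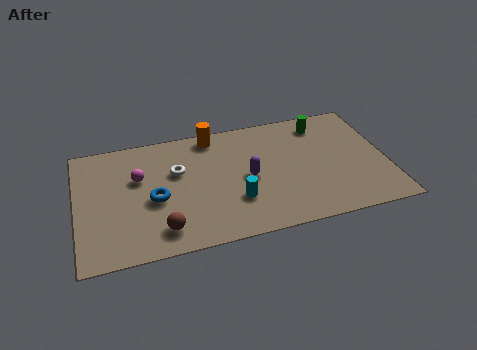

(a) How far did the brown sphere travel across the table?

2.4

The brown sphere moved from about (5.7, 0.8) to (3.4, 1.3), a distance of √(2.3² + 0.5²) ≈ 2.4.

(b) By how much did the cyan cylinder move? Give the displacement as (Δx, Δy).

(-2.0, -2.3)

The cyan cylinder was at about (8.5, 4.5) and moved to about (6.5, 2.2).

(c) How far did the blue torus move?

1.6

From (4.6, 3.9) to (3.2, 3.1), the blue torus covered √(1.4² + 0.8²) ≈ 1.6 units.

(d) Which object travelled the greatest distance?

the cyan cylinder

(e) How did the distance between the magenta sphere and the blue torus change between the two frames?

-0.6

Before: roughly 2.1 units apart; after: 1.5. That's 0.6 units closer together.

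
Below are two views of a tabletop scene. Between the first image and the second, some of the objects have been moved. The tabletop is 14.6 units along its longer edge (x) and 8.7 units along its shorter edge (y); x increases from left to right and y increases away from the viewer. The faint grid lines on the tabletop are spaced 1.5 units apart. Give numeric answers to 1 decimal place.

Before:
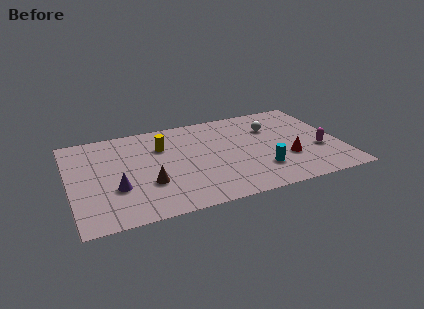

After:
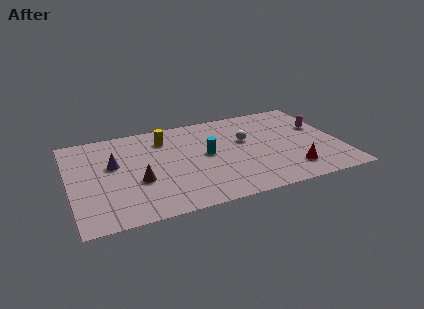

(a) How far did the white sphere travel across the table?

1.7

From (11.1, 6.1) to (9.6, 5.3), the white sphere covered √(1.5² + 0.8²) ≈ 1.7 units.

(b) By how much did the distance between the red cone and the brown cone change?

+0.7

They were about 7.5 units apart before and 8.2 after — 0.7 units further apart.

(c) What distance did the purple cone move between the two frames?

2.2

The purple cone moved from about (2.4, 3.0) to (2.4, 5.2), a distance of √(0.0² + 2.2²) ≈ 2.2.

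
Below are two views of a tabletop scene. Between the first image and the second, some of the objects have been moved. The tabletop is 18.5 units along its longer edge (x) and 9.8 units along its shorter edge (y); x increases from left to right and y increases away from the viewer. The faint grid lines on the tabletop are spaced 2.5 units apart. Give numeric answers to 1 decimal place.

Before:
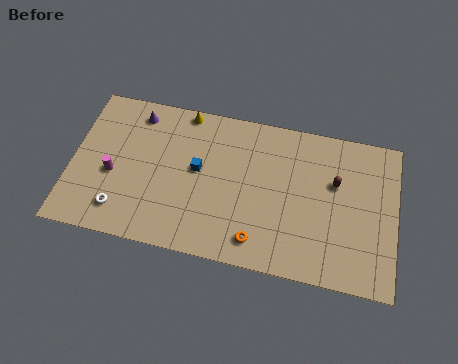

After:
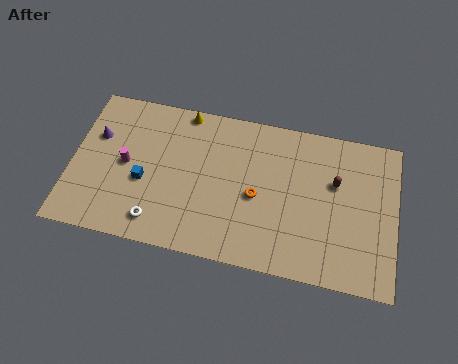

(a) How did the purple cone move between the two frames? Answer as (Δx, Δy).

(-2.2, -1.9)

The purple cone started near (3.5, 8.3) and ended near (1.3, 6.4).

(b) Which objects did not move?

the yellow cone and the brown capsule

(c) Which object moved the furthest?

the blue cube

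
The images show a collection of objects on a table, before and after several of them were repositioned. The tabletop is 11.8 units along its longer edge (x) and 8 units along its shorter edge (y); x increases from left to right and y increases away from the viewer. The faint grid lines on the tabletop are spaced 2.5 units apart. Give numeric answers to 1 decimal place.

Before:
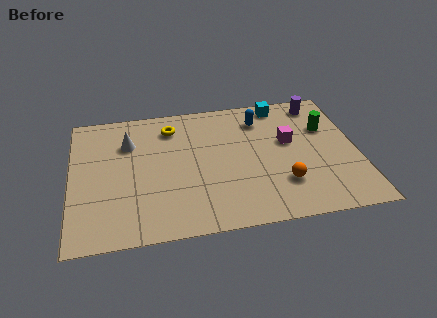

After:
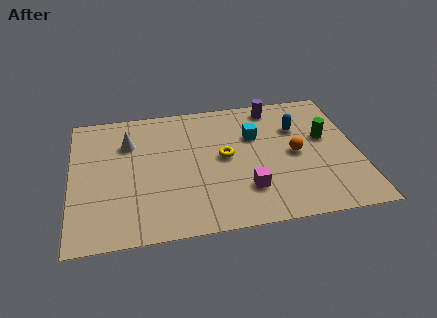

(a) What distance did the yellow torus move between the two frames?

3.0

The yellow torus was near (4.2, 6.4) before and (6.3, 4.2) after, so it travelled √(2.1² + 2.2²) ≈ 3.0 units.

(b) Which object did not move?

the white cone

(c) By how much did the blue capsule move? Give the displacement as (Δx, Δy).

(1.5, -0.8)

From the two frames, the blue capsule sits at roughly (7.9, 6.3) before and (9.4, 5.5) after.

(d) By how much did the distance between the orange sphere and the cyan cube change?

-2.8

Before: roughly 4.9 units apart; after: 2.1. That's 2.8 units closer together.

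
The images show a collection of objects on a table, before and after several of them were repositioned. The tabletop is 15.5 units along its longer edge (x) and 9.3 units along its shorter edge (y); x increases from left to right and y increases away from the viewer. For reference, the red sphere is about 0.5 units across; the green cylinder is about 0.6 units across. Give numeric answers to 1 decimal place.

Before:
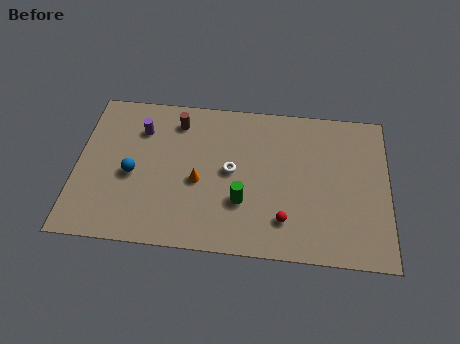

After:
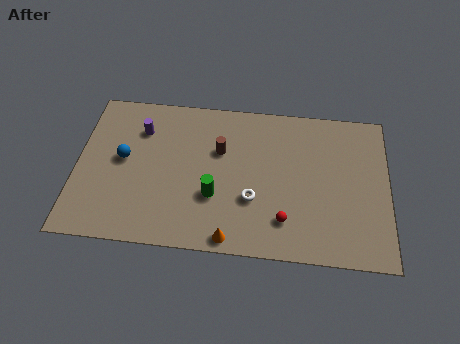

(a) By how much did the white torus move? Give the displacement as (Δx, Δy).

(1.1, -1.6)

The white torus started near (7.7, 4.8) and ended near (8.8, 3.2).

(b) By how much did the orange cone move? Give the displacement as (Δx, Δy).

(1.7, -3.2)

From the two frames, the orange cone sits at roughly (6.1, 4.0) before and (7.8, 0.8) after.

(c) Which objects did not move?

the purple cylinder and the red sphere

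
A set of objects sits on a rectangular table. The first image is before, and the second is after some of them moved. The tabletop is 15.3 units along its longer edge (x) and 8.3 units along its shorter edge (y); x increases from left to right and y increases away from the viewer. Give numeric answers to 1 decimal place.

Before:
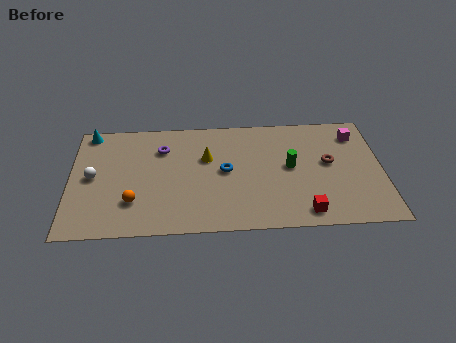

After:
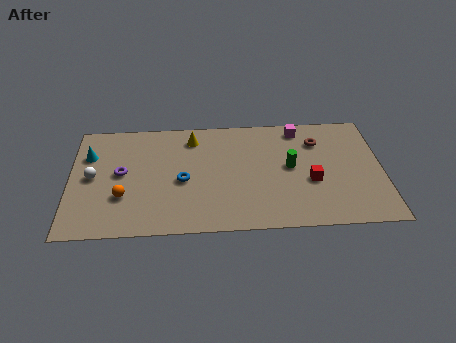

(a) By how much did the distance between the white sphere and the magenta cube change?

-2.6

The distance was about 13.2 in the first image and 10.6 in the second, so they moved 2.6 units closer together.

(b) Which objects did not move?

the green cylinder and the white sphere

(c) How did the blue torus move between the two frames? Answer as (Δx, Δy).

(-2.1, -0.6)

The blue torus started near (7.6, 4.3) and ended near (5.5, 3.7).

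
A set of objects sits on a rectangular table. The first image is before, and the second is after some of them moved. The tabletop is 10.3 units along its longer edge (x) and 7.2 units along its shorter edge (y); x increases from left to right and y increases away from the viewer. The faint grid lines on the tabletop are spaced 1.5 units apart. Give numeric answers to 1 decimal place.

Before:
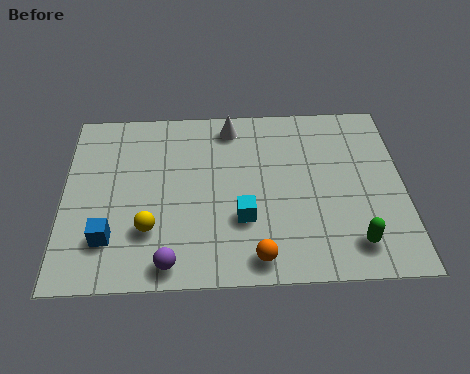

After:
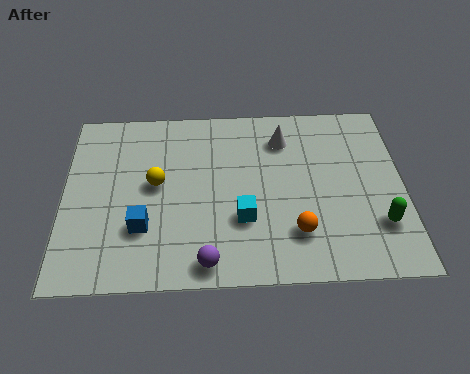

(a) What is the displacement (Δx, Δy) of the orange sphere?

(1.2, 0.9)

The orange sphere was at about (5.8, 0.9) and moved to about (7.0, 1.8).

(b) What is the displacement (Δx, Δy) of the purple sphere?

(1.1, 0.0)

The purple sphere started near (3.2, 0.8) and ended near (4.3, 0.8).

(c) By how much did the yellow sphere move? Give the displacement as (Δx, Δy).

(0.2, 1.8)

The yellow sphere was at about (2.6, 2.1) and moved to about (2.8, 3.9).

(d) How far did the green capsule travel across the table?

1.1

The green capsule was near (8.7, 1.3) before and (9.5, 2.0) after, so it travelled √(0.8² + 0.7²) ≈ 1.1 units.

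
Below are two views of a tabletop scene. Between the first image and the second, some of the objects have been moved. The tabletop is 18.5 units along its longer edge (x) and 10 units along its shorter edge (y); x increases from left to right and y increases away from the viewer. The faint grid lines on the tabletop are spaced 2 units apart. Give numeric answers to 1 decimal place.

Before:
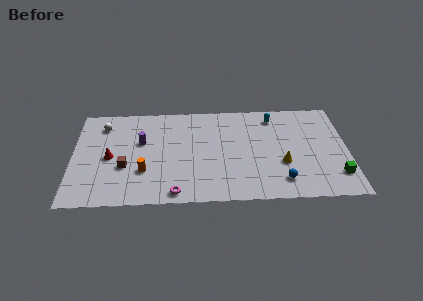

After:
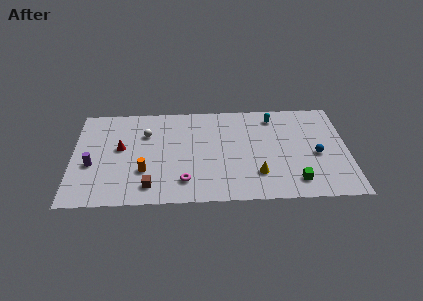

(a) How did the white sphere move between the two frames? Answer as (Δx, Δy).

(2.9, -1.0)

The white sphere was at about (2.0, 8.0) and moved to about (4.9, 7.0).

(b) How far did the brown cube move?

2.6

The brown cube moved from about (3.5, 3.7) to (5.2, 1.7), a distance of √(1.7² + 2.0²) ≈ 2.6.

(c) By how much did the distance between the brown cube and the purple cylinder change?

+1.8

The distance was about 2.7 in the first image and 4.5 in the second, so they moved 1.8 units further apart.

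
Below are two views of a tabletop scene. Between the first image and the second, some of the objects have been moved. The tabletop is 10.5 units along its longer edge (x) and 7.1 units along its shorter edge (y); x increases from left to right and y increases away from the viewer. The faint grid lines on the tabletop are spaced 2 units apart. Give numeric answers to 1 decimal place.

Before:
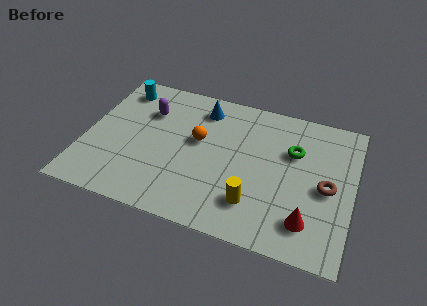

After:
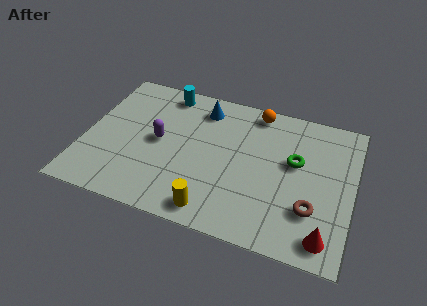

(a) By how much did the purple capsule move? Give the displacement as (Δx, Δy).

(0.6, -1.4)

From the two frames, the purple capsule sits at roughly (2.3, 5.0) before and (2.9, 3.6) after.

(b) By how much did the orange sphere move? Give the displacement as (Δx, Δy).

(2.1, 2.2)

From the two frames, the orange sphere sits at roughly (4.4, 4.1) before and (6.5, 6.3) after.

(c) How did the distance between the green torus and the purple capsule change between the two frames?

-0.5

The distance was about 5.8 in the first image and 5.3 in the second, so they moved 0.5 units closer together.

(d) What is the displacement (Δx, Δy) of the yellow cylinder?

(-1.5, -0.8)

The yellow cylinder started near (6.8, 1.7) and ended near (5.3, 0.9).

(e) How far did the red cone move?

0.9

From (8.9, 1.5) to (9.6, 1.0), the red cone covered √(0.7² + 0.5²) ≈ 0.9 units.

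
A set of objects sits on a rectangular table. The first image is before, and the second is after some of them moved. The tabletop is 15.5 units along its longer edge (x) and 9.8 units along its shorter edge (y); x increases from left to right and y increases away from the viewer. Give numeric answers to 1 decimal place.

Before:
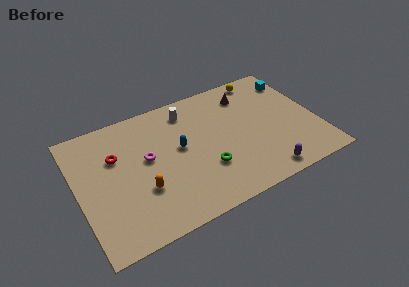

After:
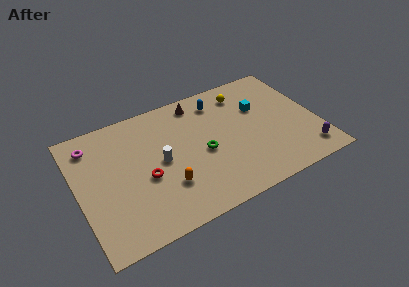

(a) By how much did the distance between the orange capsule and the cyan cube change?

-4.1

Before: roughly 11.6 units apart; after: 7.5. That's 4.1 units closer together.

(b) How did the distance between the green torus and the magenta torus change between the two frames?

+3.5

The distance was about 4.2 in the first image and 7.7 in the second, so they moved 3.5 units further apart.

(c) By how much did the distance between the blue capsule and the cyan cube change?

-5.4

The distance was about 8.4 in the first image and 3.0 in the second, so they moved 5.4 units closer together.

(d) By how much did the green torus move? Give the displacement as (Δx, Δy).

(0.0, 1.3)

From the two frames, the green torus sits at roughly (8.0, 3.1) before and (8.0, 4.4) after.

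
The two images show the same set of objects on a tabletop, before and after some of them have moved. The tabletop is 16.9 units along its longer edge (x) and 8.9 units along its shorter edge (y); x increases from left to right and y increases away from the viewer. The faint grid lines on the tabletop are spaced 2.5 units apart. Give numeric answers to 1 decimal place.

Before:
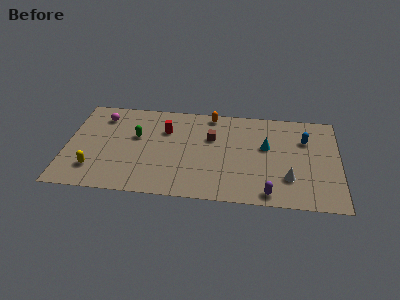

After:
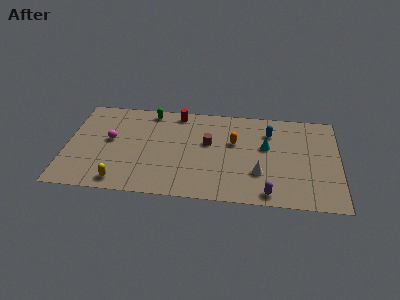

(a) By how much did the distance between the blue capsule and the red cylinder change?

-2.8

Before: roughly 8.7 units apart; after: 5.9. That's 2.8 units closer together.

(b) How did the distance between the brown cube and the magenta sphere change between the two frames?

-0.9

Before: roughly 7.0 units apart; after: 6.1. That's 0.9 units closer together.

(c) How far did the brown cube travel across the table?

0.5

The brown cube was near (9.0, 5.8) before and (8.8, 5.3) after, so it travelled √(0.2² + 0.5²) ≈ 0.5 units.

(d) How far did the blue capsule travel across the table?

2.3

The blue capsule moved from about (14.8, 6.2) to (12.6, 6.7), a distance of √(2.2² + 0.5²) ≈ 2.3.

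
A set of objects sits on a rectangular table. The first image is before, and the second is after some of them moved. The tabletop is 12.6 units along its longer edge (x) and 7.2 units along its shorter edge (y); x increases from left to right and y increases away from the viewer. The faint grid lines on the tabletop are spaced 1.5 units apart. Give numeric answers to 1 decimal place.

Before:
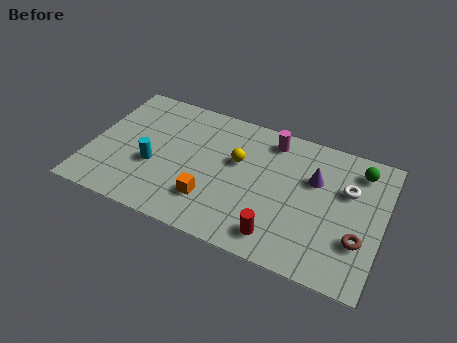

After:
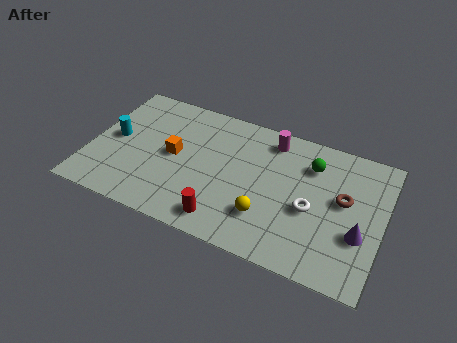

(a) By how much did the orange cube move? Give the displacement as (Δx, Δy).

(-1.8, 1.8)

The orange cube was at about (5.4, 1.9) and moved to about (3.6, 3.7).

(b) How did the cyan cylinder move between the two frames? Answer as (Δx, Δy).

(-1.8, 0.9)

From the two frames, the cyan cylinder sits at roughly (2.8, 2.8) before and (1.0, 3.7) after.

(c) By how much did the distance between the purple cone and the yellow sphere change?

+0.6

They were about 3.3 units apart before and 3.9 after — 0.6 units further apart.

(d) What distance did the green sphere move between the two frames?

2.1

The green sphere moved from about (11.4, 5.9) to (9.4, 5.4), a distance of √(2.0² + 0.5²) ≈ 2.1.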